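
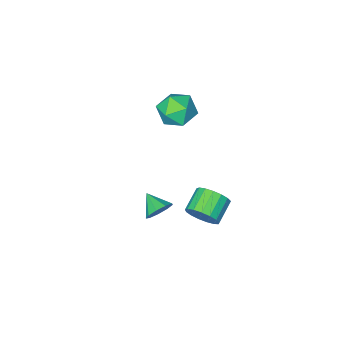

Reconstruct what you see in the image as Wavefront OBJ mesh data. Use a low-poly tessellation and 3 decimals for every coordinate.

v -0.203 1.949 3.386
v 0.346 1.016 3.011
v -1.286 0.884 4.449
v -0.737 -0.049 4.074
v -0.197 0.698 4.755
v 0.472 1.356 4.098
v -1.412 0.544 3.362
v -0.743 1.202 2.705
v -0.401 0.147 2.996
v 0.35 0.243 3.856
v -1.29 1.657 3.604
v -0.539 1.753 4.464
v 2.035 3.305 -1.454
v 2.439 3.65 -0.843
v 2.125 2.195 -0.886
v 1.895 3.66 -0.74
v 1.416 3.503 -0.971
v 1.227 3.253 -1.428
v 1.417 3.028 -1.898
v 1.895 2.932 -2.16
v 2.439 3.011 -2.092
v 2.795 3.227 -1.725
v 2.794 3.48 -1.232
v -0.228 3.77 -2.867
v 0.371 3.328 -2.245
v -0.752 2.667 -1.632
v -1.352 3.11 -2.253
v 0.257 3.722 -2.029
v -0.866 3.062 -1.415
v 0.033 4.128 -2.004
v -1.09 3.467 -1.39
v -0.252 4.451 -2.176
v -1.375 3.791 -1.563
v -0.531 4.619 -2.507
v -1.654 3.958 -1.894
v -0.741 4.592 -2.92
v -1.864 3.932 -2.307
v -0.833 4.377 -3.321
v -1.957 3.717 -2.708
v -0.787 4.023 -3.618
v -1.91 3.362 -3.005
v -0.613 3.611 -3.743
v -1.736 2.951 -3.129
v -0.351 3.235 -3.667
v -1.474 2.575 -3.053
v -0.061 2.982 -3.407
v -1.184 2.322 -2.794
v 0.191 2.91 -3.024
v -0.932 2.25 -2.411
v 0.347 3.035 -2.605
v -0.776 2.374 -1.991
f 1 12 6
f 1 6 2
f 1 2 8
f 1 8 11
f 1 11 12
f 2 6 10
f 6 12 5
f 12 11 3
f 11 8 7
f 8 2 9
f 4 10 5
f 4 5 3
f 4 3 7
f 4 7 9
f 4 9 10
f 5 10 6
f 3 5 12
f 7 3 11
f 9 7 8
f 10 9 2
f 14 13 16
f 14 16 15
f 16 13 17
f 16 17 15
f 17 13 18
f 17 18 15
f 18 13 19
f 18 19 15
f 19 13 20
f 19 20 15
f 20 13 21
f 20 21 15
f 21 13 22
f 21 22 15
f 22 13 23
f 22 23 15
f 23 13 14
f 23 14 15
f 25 24 28
f 25 28 26
f 26 28 29
f 26 29 27
f 28 24 30
f 28 30 29
f 29 30 31
f 29 31 27
f 30 24 32
f 30 32 31
f 31 32 33
f 31 33 27
f 32 24 34
f 32 34 33
f 33 34 35
f 33 35 27
f 34 24 36
f 34 36 35
f 35 36 37
f 35 37 27
f 36 24 38
f 36 38 37
f 37 38 39
f 37 39 27
f 38 24 40
f 38 40 39
f 39 40 41
f 39 41 27
f 40 24 42
f 40 42 41
f 41 42 43
f 41 43 27
f 42 24 44
f 42 44 43
f 43 44 45
f 43 45 27
f 44 24 46
f 44 46 45
f 45 46 47
f 45 47 27
f 46 24 48
f 46 48 47
f 47 48 49
f 47 49 27
f 48 24 50
f 48 50 49
f 49 50 51
f 49 51 27
f 50 24 25
f 50 25 51
f 51 25 26
f 51 26 27



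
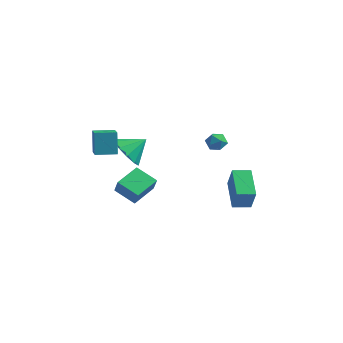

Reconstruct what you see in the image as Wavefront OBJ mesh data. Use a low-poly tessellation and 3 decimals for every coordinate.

v -2.537 -0.496 1.686
v -1.663 -1.13 1.481
v -1.763 0.316 2.474
v -1.687 -0.646 1.005
v -2.036 -0.103 0.789
v -2.576 0.289 0.916
v -3.102 0.382 1.338
v -3.411 0.139 1.892
v -3.387 -0.346 2.368
v -3.038 -0.888 2.583
v -2.498 -1.28 2.456
v -1.972 -1.373 2.035
v 0.986 4.335 -2.399
v 1.445 3.969 -1.008
v 1.812 4.975 -2.503
v 2.271 4.609 -1.112
v 2.029 2.871 -3.128
v 2.488 2.505 -1.737
v 2.855 3.511 -3.232
v 3.314 3.145 -1.841
v -2.38 -3.813 3.393
v -2.699 -3.303 4.624
v -3.251 -2.602 2.665
v -3.57 -2.092 3.896
v -1.43 -3.148 3.364
v -1.749 -2.638 4.595
v -2.301 -1.937 2.636
v -2.62 -1.427 3.867
v 1.059 2.415 2.604
v 1.676 2.383 2.777
v 1.244 1.757 1.823
v 1.861 1.725 1.996
v 1.409 1.466 2.37
v 1.295 1.872 2.853
v 1.625 2.268 1.747
v 1.511 2.674 2.23
v 2.026 2.292 2.247
v 1.892 1.796 2.632
v 1.028 2.344 1.968
v 0.894 1.848 2.353
v -2.396 -1.935 -0.393
v -2.032 -2.21 0.497
v -2.133 -0.42 -0.032
v -1.769 -0.695 0.858
v -1.131 -2.025 -0.938
v -0.767 -2.3 -0.048
v -0.868 -0.51 -0.577
v -0.504 -0.785 0.313
f 2 1 4
f 2 4 3
f 4 1 5
f 4 5 3
f 5 1 6
f 5 6 3
f 6 1 7
f 6 7 3
f 7 1 8
f 7 8 3
f 8 1 9
f 8 9 3
f 9 1 10
f 9 10 3
f 10 1 11
f 10 11 3
f 11 1 12
f 11 12 3
f 12 1 2
f 12 2 3
f 14 16 13
f 17 14 13
f 13 16 15
f 15 17 13
f 14 20 16
f 18 14 17
f 18 20 14
f 16 20 15
f 19 17 15
f 15 20 19
f 19 18 17
f 20 18 19
f 22 24 21
f 25 22 21
f 21 24 23
f 23 25 21
f 22 28 24
f 26 22 25
f 26 28 22
f 24 28 23
f 27 25 23
f 23 28 27
f 27 26 25
f 28 26 27
f 29 40 34
f 29 34 30
f 29 30 36
f 29 36 39
f 29 39 40
f 30 34 38
f 34 40 33
f 40 39 31
f 39 36 35
f 36 30 37
f 32 38 33
f 32 33 31
f 32 31 35
f 32 35 37
f 32 37 38
f 33 38 34
f 31 33 40
f 35 31 39
f 37 35 36
f 38 37 30
f 42 44 41
f 45 42 41
f 41 44 43
f 43 45 41
f 42 48 44
f 46 42 45
f 46 48 42
f 44 48 43
f 47 45 43
f 43 48 47
f 47 46 45
f 48 46 47



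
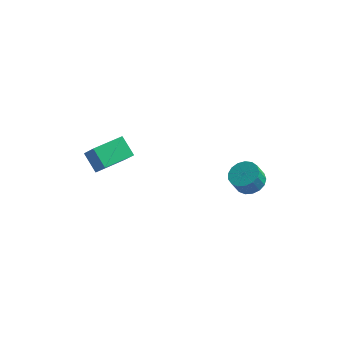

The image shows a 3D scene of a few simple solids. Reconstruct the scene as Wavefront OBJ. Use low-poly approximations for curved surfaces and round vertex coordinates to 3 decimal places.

v -3.495 -3.793 2.379
v -2.853 -4.252 3.374
v -4.283 -3.146 3.186
v -3.641 -3.606 4.181
v -2.359 -2.334 2.319
v -1.717 -2.794 3.314
v -3.147 -1.688 3.126
v -2.505 -2.147 4.121
v 3.687 0.989 -1.386
v 4.328 1.48 -0.988
v 3.993 1.162 -0.056
v 3.353 0.671 -0.454
v 3.994 1.75 -1.016
v 3.659 1.432 -0.084
v 3.589 1.846 -1.129
v 3.254 1.528 -0.197
v 3.207 1.745 -1.3
v 2.872 1.427 -0.368
v 2.935 1.471 -1.492
v 2.6 1.153 -0.56
v 2.835 1.087 -1.659
v 2.501 0.769 -0.727
v 2.931 0.68 -1.763
v 2.596 0.362 -0.831
v 3.2 0.344 -1.781
v 2.865 0.026 -0.85
v 3.58 0.156 -1.709
v 3.246 -0.162 -0.777
v 3.985 0.158 -1.562
v 3.651 -0.16 -0.631
v 4.322 0.351 -1.376
v 3.987 0.033 -0.444
v 4.514 0.69 -1.191
v 4.179 0.372 -0.259
v 4.516 1.098 -1.051
v 4.181 0.779 -0.119
f 2 4 1
f 5 2 1
f 1 4 3
f 3 5 1
f 2 8 4
f 6 2 5
f 6 8 2
f 4 8 3
f 7 5 3
f 3 8 7
f 7 6 5
f 8 6 7
f 10 9 13
f 10 13 11
f 11 13 14
f 11 14 12
f 13 9 15
f 13 15 14
f 14 15 16
f 14 16 12
f 15 9 17
f 15 17 16
f 16 17 18
f 16 18 12
f 17 9 19
f 17 19 18
f 18 19 20
f 18 20 12
f 19 9 21
f 19 21 20
f 20 21 22
f 20 22 12
f 21 9 23
f 21 23 22
f 22 23 24
f 22 24 12
f 23 9 25
f 23 25 24
f 24 25 26
f 24 26 12
f 25 9 27
f 25 27 26
f 26 27 28
f 26 28 12
f 27 9 29
f 27 29 28
f 28 29 30
f 28 30 12
f 29 9 31
f 29 31 30
f 30 31 32
f 30 32 12
f 31 9 33
f 31 33 32
f 32 33 34
f 32 34 12
f 33 9 35
f 33 35 34
f 34 35 36
f 34 36 12
f 35 9 10
f 35 10 36
f 36 10 11
f 36 11 12



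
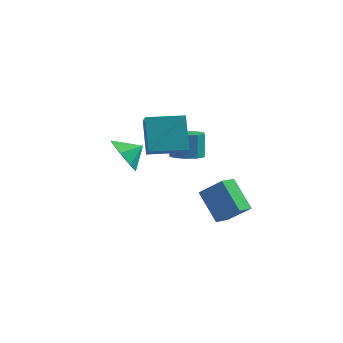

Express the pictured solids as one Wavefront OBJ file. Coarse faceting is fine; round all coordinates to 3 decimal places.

v -3.666 -3.292 -0.759
v -3.364 -2.849 -1.65
v -2.994 -2.708 -0.241
v -3.968 -2.461 -1.306
v -4.395 -2.56 -0.641
v -4.394 -3.088 -0.045
v -3.967 -3.736 0.132
v -3.363 -4.124 -0.212
v -2.937 -4.025 -0.877
v -2.937 -3.497 -1.473
v 0.024 -1.526 -4.838
v -1.114 -0.966 -3.477
v 0.219 -0.707 -5.012
v -0.918 -0.147 -3.651
v 1.198 -1.593 -3.829
v 0.061 -1.033 -2.468
v 1.394 -0.774 -4.003
v 0.256 -0.214 -2.642
v -1.862 -4.534 0.192
v -1.388 -5.218 0.73
v -2.458 -3.699 1.78
v -1.984 -4.382 2.317
v -0.436 -3.538 0.203
v 0.038 -4.221 0.74
v -1.032 -2.702 1.79
v -0.558 -3.386 2.328
v -1.8 -0.74 -1.429
v -1.288 -0.132 -1.515
v -1.428 0.169 -0.216
v -1.94 -0.44 -0.131
v -1.799 0.039 -1.609
v -1.939 0.34 -0.311
v -2.311 -0.154 -1.62
v -2.45 0.146 -0.321
v -2.583 -0.622 -1.541
v -2.723 -0.322 -0.242
v -2.49 -1.145 -1.41
v -2.63 -0.845 -0.111
v -2.073 -1.479 -1.288
v -2.213 -1.178 0.01
v -1.529 -1.466 -1.232
v -1.669 -1.166 0.066
v -1.112 -1.114 -1.269
v -1.251 -0.814 0.03
v -1.016 -0.587 -1.38
v -1.156 -0.287 -0.082
f 2 1 4
f 2 4 3
f 4 1 5
f 4 5 3
f 5 1 6
f 5 6 3
f 6 1 7
f 6 7 3
f 7 1 8
f 7 8 3
f 8 1 9
f 8 9 3
f 9 1 10
f 9 10 3
f 10 1 2
f 10 2 3
f 12 14 11
f 15 12 11
f 11 14 13
f 13 15 11
f 12 18 14
f 16 12 15
f 16 18 12
f 14 18 13
f 17 15 13
f 13 18 17
f 17 16 15
f 18 16 17
f 20 22 19
f 23 20 19
f 19 22 21
f 21 23 19
f 20 26 22
f 24 20 23
f 24 26 20
f 22 26 21
f 25 23 21
f 21 26 25
f 25 24 23
f 26 24 25
f 28 27 31
f 28 31 29
f 29 31 32
f 29 32 30
f 31 27 33
f 31 33 32
f 32 33 34
f 32 34 30
f 33 27 35
f 33 35 34
f 34 35 36
f 34 36 30
f 35 27 37
f 35 37 36
f 36 37 38
f 36 38 30
f 37 27 39
f 37 39 38
f 38 39 40
f 38 40 30
f 39 27 41
f 39 41 40
f 40 41 42
f 40 42 30
f 41 27 43
f 41 43 42
f 42 43 44
f 42 44 30
f 43 27 45
f 43 45 44
f 44 45 46
f 44 46 30
f 45 27 28
f 45 28 46
f 46 28 29
f 46 29 30



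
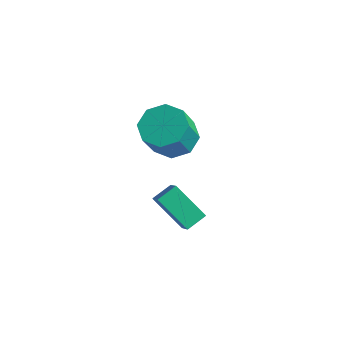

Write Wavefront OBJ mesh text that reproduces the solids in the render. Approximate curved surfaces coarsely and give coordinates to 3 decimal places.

v 2.07 -3.093 1.953
v 2.927 -2.561 2.11
v 3.226 -3.475 3.583
v 2.37 -4.007 3.427
v 2.303 -2.228 2.442
v 2.602 -3.143 3.916
v 1.544 -2.402 2.489
v 1.843 -3.317 3.962
v 1.093 -2.981 2.221
v 1.392 -3.896 3.695
v 1.214 -3.625 1.797
v 1.513 -4.539 3.27
v 1.838 -3.957 1.464
v 2.137 -4.872 2.938
v 2.597 -3.783 1.418
v 2.896 -4.698 2.891
v 3.048 -3.204 1.685
v 3.347 -4.119 3.159
v 1.916 -4.148 -1.321
v 2.07 -3.287 -0.949
v 3.261 -3.883 -2.488
v 3.415 -3.023 -2.116
v 2.645 -4.597 -0.584
v 2.799 -3.737 -0.212
v 3.99 -4.333 -1.751
v 4.144 -3.472 -1.379
f 2 1 5
f 2 5 3
f 3 5 6
f 3 6 4
f 5 1 7
f 5 7 6
f 6 7 8
f 6 8 4
f 7 1 9
f 7 9 8
f 8 9 10
f 8 10 4
f 9 1 11
f 9 11 10
f 10 11 12
f 10 12 4
f 11 1 13
f 11 13 12
f 12 13 14
f 12 14 4
f 13 1 15
f 13 15 14
f 14 15 16
f 14 16 4
f 15 1 17
f 15 17 16
f 16 17 18
f 16 18 4
f 17 1 2
f 17 2 18
f 18 2 3
f 18 3 4
f 20 22 19
f 23 20 19
f 19 22 21
f 21 23 19
f 20 26 22
f 24 20 23
f 24 26 20
f 22 26 21
f 25 23 21
f 21 26 25
f 25 24 23
f 26 24 25



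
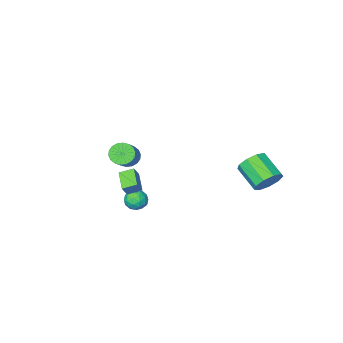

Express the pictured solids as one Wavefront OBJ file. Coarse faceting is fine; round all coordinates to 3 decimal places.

v 3.225 1.917 1.819
v 3.94 2.133 1.642
v 3.58 0.727 1.798
v 4.295 0.943 1.621
v 4.01 1.094 2.318
v 3.791 1.829 2.33
v 3.729 1.031 1.11
v 3.51 1.766 1.122
v 4.252 1.586 1.203
v 4.425 1.625 1.95
v 3.095 1.235 1.49
v 3.268 1.274 2.237
v 3.551 2.129 1.732
v 3.969 0.731 1.708
v 3.801 0.819 2.117
v 4.221 0.946 2.013
v 3.463 1.951 2.137
v 3.884 2.078 2.033
v 3.925 1.467 2.43
v 3.636 0.782 1.407
v 4.057 0.909 1.303
v 3.299 1.914 1.427
v 3.719 2.041 1.323
v 3.595 1.393 1.01
v 4.155 1.935 1.37
v 4.363 1.235 1.358
v 4.031 1.287 1.057
v 3.902 1.719 1.065
v 4.257 1.958 1.809
v 4.465 1.258 1.797
v 4.298 1.347 2.207
v 4.169 1.779 2.214
v 4.44 1.636 1.551
v 3.055 1.602 1.643
v 3.263 0.902 1.631
v 3.351 1.081 1.226
v 3.222 1.513 1.233
v 3.157 1.625 2.082
v 3.365 0.925 2.07
v 3.618 1.141 2.375
v 3.489 1.573 2.383
v 3.08 1.224 1.889
v -3.532 4.32 2.467
v -3.193 3.87 1.629
v -3.03 2.23 2.574
v -3.368 2.68 3.413
v -2.663 4.13 1.988
v -2.5 2.49 2.933
v -2.54 4.479 2.571
v -2.376 2.838 3.516
v -2.88 4.753 3.106
v -2.717 3.113 4.051
v -3.525 4.825 3.342
v -3.362 3.185 4.287
v -4.173 4.66 3.169
v -4.01 3.02 4.114
v -4.521 4.337 2.668
v -4.358 2.697 3.613
v -4.406 4.005 2.072
v -4.243 2.365 3.017
v -3.882 3.821 1.662
v -3.719 2.181 2.607
v 1.094 -4.517 1.187
v 1.79 -4.676 0.763
v 2.822 -3.483 2.009
v 2.126 -3.323 2.433
v 1.654 -4.379 0.591
v 2.686 -3.185 1.836
v 1.408 -4.109 0.536
v 2.44 -2.915 1.782
v 1.1 -3.92 0.611
v 2.132 -2.726 1.856
v 0.79 -3.849 0.799
v 1.822 -2.656 2.045
v 0.541 -3.91 1.065
v 1.573 -2.717 2.31
v 0.401 -4.092 1.355
v 1.433 -2.898 2.6
v 0.398 -4.357 1.611
v 1.43 -3.164 2.857
v 0.534 -4.655 1.784
v 1.566 -3.461 3.029
v 0.78 -4.925 1.838
v 1.812 -3.731 3.084
v 1.088 -5.114 1.764
v 2.12 -3.92 3.009
v 1.398 -5.184 1.575
v 2.43 -3.991 2.821
v 1.647 -5.123 1.31
v 2.679 -3.93 2.555
v 1.787 -4.942 1.02
v 2.819 -3.748 2.265
v 4.403 1.53 2.499
v 3.954 0.321 3.017
v 3.634 1.965 2.847
v 3.185 0.756 3.366
v 4.815 1.684 3.214
v 4.366 0.475 3.733
v 4.046 2.119 3.563
v 3.597 0.91 4.081
f 1 38 17
f 38 12 41
f 17 41 6
f 38 41 17
f 1 17 13
f 17 6 18
f 13 18 2
f 17 18 13
f 1 13 22
f 13 2 23
f 22 23 8
f 13 23 22
f 1 22 34
f 22 8 37
f 34 37 11
f 22 37 34
f 1 34 38
f 34 11 42
f 38 42 12
f 34 42 38
f 2 18 29
f 18 6 32
f 29 32 10
f 18 32 29
f 6 41 19
f 41 12 40
f 19 40 5
f 41 40 19
f 12 42 39
f 42 11 35
f 39 35 3
f 42 35 39
f 11 37 36
f 37 8 24
f 36 24 7
f 37 24 36
f 8 23 28
f 23 2 25
f 28 25 9
f 23 25 28
f 4 30 16
f 30 10 31
f 16 31 5
f 30 31 16
f 4 16 14
f 16 5 15
f 14 15 3
f 16 15 14
f 4 14 21
f 14 3 20
f 21 20 7
f 14 20 21
f 4 21 26
f 21 7 27
f 26 27 9
f 21 27 26
f 4 26 30
f 26 9 33
f 30 33 10
f 26 33 30
f 5 31 19
f 31 10 32
f 19 32 6
f 31 32 19
f 3 15 39
f 15 5 40
f 39 40 12
f 15 40 39
f 7 20 36
f 20 3 35
f 36 35 11
f 20 35 36
f 9 27 28
f 27 7 24
f 28 24 8
f 27 24 28
f 10 33 29
f 33 9 25
f 29 25 2
f 33 25 29
f 44 43 47
f 44 47 45
f 45 47 48
f 45 48 46
f 47 43 49
f 47 49 48
f 48 49 50
f 48 50 46
f 49 43 51
f 49 51 50
f 50 51 52
f 50 52 46
f 51 43 53
f 51 53 52
f 52 53 54
f 52 54 46
f 53 43 55
f 53 55 54
f 54 55 56
f 54 56 46
f 55 43 57
f 55 57 56
f 56 57 58
f 56 58 46
f 57 43 59
f 57 59 58
f 58 59 60
f 58 60 46
f 59 43 61
f 59 61 60
f 60 61 62
f 60 62 46
f 61 43 44
f 61 44 62
f 62 44 45
f 62 45 46
f 64 63 67
f 64 67 65
f 65 67 68
f 65 68 66
f 67 63 69
f 67 69 68
f 68 69 70
f 68 70 66
f 69 63 71
f 69 71 70
f 70 71 72
f 70 72 66
f 71 63 73
f 71 73 72
f 72 73 74
f 72 74 66
f 73 63 75
f 73 75 74
f 74 75 76
f 74 76 66
f 75 63 77
f 75 77 76
f 76 77 78
f 76 78 66
f 77 63 79
f 77 79 78
f 78 79 80
f 78 80 66
f 79 63 81
f 79 81 80
f 80 81 82
f 80 82 66
f 81 63 83
f 81 83 82
f 82 83 84
f 82 84 66
f 83 63 85
f 83 85 84
f 84 85 86
f 84 86 66
f 85 63 87
f 85 87 86
f 86 87 88
f 86 88 66
f 87 63 89
f 87 89 88
f 88 89 90
f 88 90 66
f 89 63 91
f 89 91 90
f 90 91 92
f 90 92 66
f 91 63 64
f 91 64 92
f 92 64 65
f 92 65 66
f 94 96 93
f 97 94 93
f 93 96 95
f 95 97 93
f 94 100 96
f 98 94 97
f 98 100 94
f 96 100 95
f 99 97 95
f 95 100 99
f 99 98 97
f 100 98 99



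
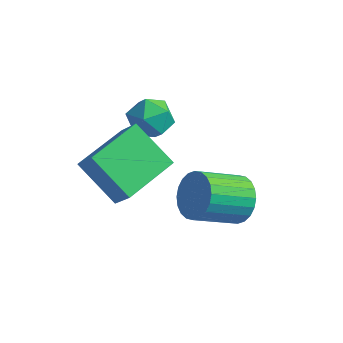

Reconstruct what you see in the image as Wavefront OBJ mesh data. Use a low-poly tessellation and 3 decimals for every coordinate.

v -0.914 3.992 1.731
v -0.146 4.281 1.919
v -0.374 2.799 1.361
v 0.394 3.088 1.549
v -0.163 2.942 2.162
v -0.496 3.68 2.391
v -0.024 3.4 0.889
v -0.357 4.138 1.118
v 0.404 3.915 1.398
v 0.318 3.632 2.186
v -0.838 3.448 1.094
v -0.924 3.165 1.882
v 0.76 -0.465 1.654
v -0.617 -0.227 2.692
v 1.216 1.359 1.84
v -0.161 1.598 2.877
v 1.401 -0.718 2.563
v 0.024 -0.479 3.6
v 1.857 1.107 2.748
v 0.48 1.345 3.786
v 3.373 2.382 0.371
v 3.617 2.733 1.094
v 2.691 1.609 1.952
v 2.447 1.258 1.229
v 3.346 2.905 1.028
v 2.42 1.781 1.885
v 3.079 2.998 0.861
v 2.153 1.874 1.719
v 2.857 2.997 0.62
v 1.931 1.873 1.478
v 2.714 2.902 0.341
v 1.788 1.778 1.199
v 2.671 2.728 0.066
v 1.745 1.604 0.924
v 2.735 2.501 -0.162
v 1.809 1.377 0.696
v 2.896 2.256 -0.309
v 1.97 1.133 0.549
v 3.129 2.031 -0.352
v 2.203 0.907 0.506
v 3.4 1.859 -0.285
v 2.474 0.735 0.572
v 3.667 1.766 -0.119
v 2.741 0.642 0.739
v 3.889 1.767 0.122
v 2.963 0.643 0.98
v 4.032 1.862 0.401
v 3.106 0.738 1.259
v 4.075 2.036 0.676
v 3.149 0.912 1.534
v 4.011 2.263 0.904
v 3.085 1.139 1.762
v 3.85 2.507 1.051
v 2.924 1.384 1.909
f 1 12 6
f 1 6 2
f 1 2 8
f 1 8 11
f 1 11 12
f 2 6 10
f 6 12 5
f 12 11 3
f 11 8 7
f 8 2 9
f 4 10 5
f 4 5 3
f 4 3 7
f 4 7 9
f 4 9 10
f 5 10 6
f 3 5 12
f 7 3 11
f 9 7 8
f 10 9 2
f 14 16 13
f 17 14 13
f 13 16 15
f 15 17 13
f 14 20 16
f 18 14 17
f 18 20 14
f 16 20 15
f 19 17 15
f 15 20 19
f 19 18 17
f 20 18 19
f 22 21 25
f 22 25 23
f 23 25 26
f 23 26 24
f 25 21 27
f 25 27 26
f 26 27 28
f 26 28 24
f 27 21 29
f 27 29 28
f 28 29 30
f 28 30 24
f 29 21 31
f 29 31 30
f 30 31 32
f 30 32 24
f 31 21 33
f 31 33 32
f 32 33 34
f 32 34 24
f 33 21 35
f 33 35 34
f 34 35 36
f 34 36 24
f 35 21 37
f 35 37 36
f 36 37 38
f 36 38 24
f 37 21 39
f 37 39 38
f 38 39 40
f 38 40 24
f 39 21 41
f 39 41 40
f 40 41 42
f 40 42 24
f 41 21 43
f 41 43 42
f 42 43 44
f 42 44 24
f 43 21 45
f 43 45 44
f 44 45 46
f 44 46 24
f 45 21 47
f 45 47 46
f 46 47 48
f 46 48 24
f 47 21 49
f 47 49 48
f 48 49 50
f 48 50 24
f 49 21 51
f 49 51 50
f 50 51 52
f 50 52 24
f 51 21 53
f 51 53 52
f 52 53 54
f 52 54 24
f 53 21 22
f 53 22 54
f 54 22 23
f 54 23 24



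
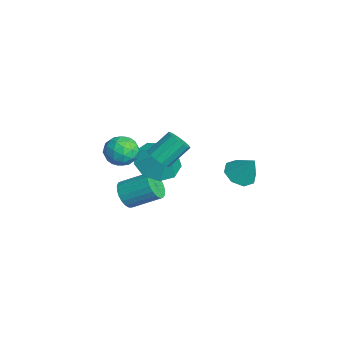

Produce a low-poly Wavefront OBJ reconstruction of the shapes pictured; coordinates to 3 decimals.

v -1.176 -1.347 -1.04
v -0.269 -1.484 -1.611
v -0.344 -1.013 0.2
v -0.49 -0.781 -1.653
v -1.032 -0.342 -1.408
v -1.641 -0.374 -0.991
v -2.032 -0.861 -0.597
v -2.023 -1.576 -0.41
v -1.617 -2.184 -0.518
v -1.005 -2.4 -0.871
v -0.473 -2.124 -1.302
v -2.747 -2.393 -4.158
v -2.057 -2.563 -4.326
v -1.563 -1.316 -3.549
v -2.253 -1.147 -3.382
v -2.137 -2.386 -4.559
v -1.642 -1.139 -3.782
v -2.322 -2.21 -4.723
v -1.828 -0.963 -3.946
v -2.581 -2.066 -4.789
v -2.086 -0.819 -4.013
v -2.869 -1.979 -4.747
v -2.374 -0.732 -3.97
v -3.135 -1.963 -4.602
v -2.641 -0.716 -3.826
v -3.335 -2.022 -4.381
v -2.84 -0.775 -3.604
v -3.433 -2.145 -4.122
v -2.938 -0.898 -3.345
v -3.412 -2.31 -3.868
v -2.917 -1.064 -3.091
v -3.277 -2.491 -3.665
v -2.782 -1.244 -2.888
v -3.05 -2.654 -3.547
v -2.555 -1.407 -2.77
v -2.77 -2.773 -3.535
v -2.276 -1.526 -2.758
v -2.487 -2.825 -3.631
v -1.992 -1.579 -2.854
v -2.249 -2.804 -3.817
v -1.754 -1.557 -3.041
v -2.097 -2.711 -4.063
v -1.602 -1.464 -3.287
v 0.598 -1.744 0.449
v 1.057 -1.952 0.774
v 0.861 -1.004 1.657
v 0.402 -0.796 1.331
v 1.187 -1.726 0.559
v 0.992 -0.778 1.442
v 1.13 -1.505 0.31
v 0.935 -0.557 1.193
v 0.904 -1.36 0.104
v 0.709 -0.412 0.987
v 0.581 -1.337 0.008
v 0.386 -0.389 0.891
v 0.263 -1.443 0.052
v 0.068 -0.495 0.935
v 0.051 -1.645 0.221
v -0.144 -0.697 1.104
v 0.013 -1.878 0.463
v -0.182 -0.93 1.346
v 0.16 -2.069 0.7
v -0.035 -1.121 1.583
v 0.447 -2.156 0.858
v 0.251 -1.208 1.74
v 0.781 -2.113 0.885
v 0.585 -1.165 1.768
v -0.662 2.124 -2.043
v -0.098 1.587 -2.091
v -0.118 2.596 -0.937
v 0.043 2.093 -2.376
v -0.229 2.617 -2.466
v -0.755 2.852 -2.308
v -1.226 2.661 -1.995
v -1.367 2.156 -1.71
v -1.095 1.632 -1.62
v -0.569 1.396 -1.778
v 1.285 -2.999 0.926
v 1.777 -3.427 1.369
v 0.323 -3.293 1.711
v 0.815 -3.721 2.154
v 0.883 -2.936 2.135
v 1.478 -2.754 1.651
v 0.622 -3.966 1.429
v 1.217 -3.784 0.945
v 1.368 -4.025 1.681
v 1.529 -3.388 2.117
v 0.571 -3.332 0.963
v 0.732 -2.695 1.399
v 1.616 -3.187 1.079
v 0.484 -3.533 2.001
v 0.524 -3.071 1.99
v 0.813 -3.323 2.251
v 1.44 -2.792 1.244
v 1.729 -3.043 1.505
v 1.203 -2.754 1.955
v 0.371 -3.677 1.575
v 0.66 -3.928 1.836
v 1.287 -3.397 0.829
v 1.576 -3.649 1.09
v 0.897 -3.966 1.125
v 1.664 -3.79 1.522
v 1.098 -3.963 1.983
v 0.985 -4.107 1.558
v 1.335 -4 1.273
v 1.759 -3.416 1.779
v 1.193 -3.589 2.24
v 1.233 -3.127 2.229
v 1.583 -3.02 1.944
v 1.518 -3.767 1.962
v 0.907 -3.131 0.84
v 0.341 -3.304 1.301
v 0.517 -3.7 1.136
v 0.867 -3.593 0.851
v 1.002 -2.757 1.097
v 0.436 -2.93 1.558
v 0.765 -2.72 1.807
v 1.115 -2.613 1.522
v 0.582 -2.953 1.118
f 2 1 4
f 2 4 3
f 4 1 5
f 4 5 3
f 5 1 6
f 5 6 3
f 6 1 7
f 6 7 3
f 7 1 8
f 7 8 3
f 8 1 9
f 8 9 3
f 9 1 10
f 9 10 3
f 10 1 11
f 10 11 3
f 11 1 2
f 11 2 3
f 13 12 16
f 13 16 14
f 14 16 17
f 14 17 15
f 16 12 18
f 16 18 17
f 17 18 19
f 17 19 15
f 18 12 20
f 18 20 19
f 19 20 21
f 19 21 15
f 20 12 22
f 20 22 21
f 21 22 23
f 21 23 15
f 22 12 24
f 22 24 23
f 23 24 25
f 23 25 15
f 24 12 26
f 24 26 25
f 25 26 27
f 25 27 15
f 26 12 28
f 26 28 27
f 27 28 29
f 27 29 15
f 28 12 30
f 28 30 29
f 29 30 31
f 29 31 15
f 30 12 32
f 30 32 31
f 31 32 33
f 31 33 15
f 32 12 34
f 32 34 33
f 33 34 35
f 33 35 15
f 34 12 36
f 34 36 35
f 35 36 37
f 35 37 15
f 36 12 38
f 36 38 37
f 37 38 39
f 37 39 15
f 38 12 40
f 38 40 39
f 39 40 41
f 39 41 15
f 40 12 42
f 40 42 41
f 41 42 43
f 41 43 15
f 42 12 13
f 42 13 43
f 43 13 14
f 43 14 15
f 45 44 48
f 45 48 46
f 46 48 49
f 46 49 47
f 48 44 50
f 48 50 49
f 49 50 51
f 49 51 47
f 50 44 52
f 50 52 51
f 51 52 53
f 51 53 47
f 52 44 54
f 52 54 53
f 53 54 55
f 53 55 47
f 54 44 56
f 54 56 55
f 55 56 57
f 55 57 47
f 56 44 58
f 56 58 57
f 57 58 59
f 57 59 47
f 58 44 60
f 58 60 59
f 59 60 61
f 59 61 47
f 60 44 62
f 60 62 61
f 61 62 63
f 61 63 47
f 62 44 64
f 62 64 63
f 63 64 65
f 63 65 47
f 64 44 66
f 64 66 65
f 65 66 67
f 65 67 47
f 66 44 45
f 66 45 67
f 67 45 46
f 67 46 47
f 69 68 71
f 69 71 70
f 71 68 72
f 71 72 70
f 72 68 73
f 72 73 70
f 73 68 74
f 73 74 70
f 74 68 75
f 74 75 70
f 75 68 76
f 75 76 70
f 76 68 77
f 76 77 70
f 77 68 69
f 77 69 70
f 78 115 94
f 115 89 118
f 94 118 83
f 115 118 94
f 78 94 90
f 94 83 95
f 90 95 79
f 94 95 90
f 78 90 99
f 90 79 100
f 99 100 85
f 90 100 99
f 78 99 111
f 99 85 114
f 111 114 88
f 99 114 111
f 78 111 115
f 111 88 119
f 115 119 89
f 111 119 115
f 79 95 106
f 95 83 109
f 106 109 87
f 95 109 106
f 83 118 96
f 118 89 117
f 96 117 82
f 118 117 96
f 89 119 116
f 119 88 112
f 116 112 80
f 119 112 116
f 88 114 113
f 114 85 101
f 113 101 84
f 114 101 113
f 85 100 105
f 100 79 102
f 105 102 86
f 100 102 105
f 81 107 93
f 107 87 108
f 93 108 82
f 107 108 93
f 81 93 91
f 93 82 92
f 91 92 80
f 93 92 91
f 81 91 98
f 91 80 97
f 98 97 84
f 91 97 98
f 81 98 103
f 98 84 104
f 103 104 86
f 98 104 103
f 81 103 107
f 103 86 110
f 107 110 87
f 103 110 107
f 82 108 96
f 108 87 109
f 96 109 83
f 108 109 96
f 80 92 116
f 92 82 117
f 116 117 89
f 92 117 116
f 84 97 113
f 97 80 112
f 113 112 88
f 97 112 113
f 86 104 105
f 104 84 101
f 105 101 85
f 104 101 105
f 87 110 106
f 110 86 102
f 106 102 79
f 110 102 106



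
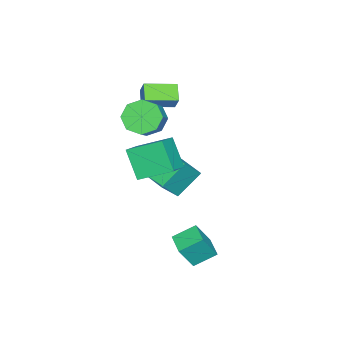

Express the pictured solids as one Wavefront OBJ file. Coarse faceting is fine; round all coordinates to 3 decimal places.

v -0.438 -1.415 3.295
v 0.149 -1.15 2.479
v 1.125 -0.94 3.248
v 0.538 -1.205 4.065
v -0.233 -0.527 2.794
v 0.742 -0.317 3.563
v -0.736 -0.425 3.402
v 0.239 -0.214 4.172
v -1.064 -0.902 3.948
v -0.088 -0.692 4.718
v -1.025 -1.68 4.112
v -0.049 -1.47 4.881
v -0.642 -2.303 3.797
v 0.333 -2.093 4.566
v -0.139 -2.406 3.188
v 0.836 -2.195 3.958
v 0.188 -1.928 2.642
v 1.164 -1.718 3.412
v -3.162 -0.85 -1.332
v -2.176 -1.26 -0.114
v -2.42 0.574 -1.454
v -1.434 0.164 -0.236
v -1.986 -1.564 -2.524
v -1 -1.974 -1.306
v -1.244 -0.14 -2.646
v -0.258 -0.55 -1.428
v 2.767 2.259 -3.101
v 3.367 1.785 -1.764
v 2.045 3.169 -2.454
v 2.645 2.695 -1.117
v 3.675 3.065 -3.223
v 4.275 2.591 -1.886
v 2.953 3.975 -2.576
v 3.553 3.501 -1.239
v -1.89 -2.476 2.927
v -2.669 -2.936 3.534
v -2.861 -1.095 2.726
v -3.641 -1.556 3.333
v -1.459 -2.044 3.807
v -2.239 -2.505 4.414
v -2.431 -0.664 3.606
v -3.21 -1.124 4.213
v -0.579 -2.077 0.949
v 0.705 -2.008 1.527
v -1.068 -0.348 1.828
v 0.216 -0.279 2.406
v 0.044 -1.141 -0.546
v 1.328 -1.072 0.032
v -0.445 0.588 0.333
v 0.839 0.657 0.911
f 2 1 5
f 2 5 3
f 3 5 6
f 3 6 4
f 5 1 7
f 5 7 6
f 6 7 8
f 6 8 4
f 7 1 9
f 7 9 8
f 8 9 10
f 8 10 4
f 9 1 11
f 9 11 10
f 10 11 12
f 10 12 4
f 11 1 13
f 11 13 12
f 12 13 14
f 12 14 4
f 13 1 15
f 13 15 14
f 14 15 16
f 14 16 4
f 15 1 17
f 15 17 16
f 16 17 18
f 16 18 4
f 17 1 2
f 17 2 18
f 18 2 3
f 18 3 4
f 20 22 19
f 23 20 19
f 19 22 21
f 21 23 19
f 20 26 22
f 24 20 23
f 24 26 20
f 22 26 21
f 25 23 21
f 21 26 25
f 25 24 23
f 26 24 25
f 28 30 27
f 31 28 27
f 27 30 29
f 29 31 27
f 28 34 30
f 32 28 31
f 32 34 28
f 30 34 29
f 33 31 29
f 29 34 33
f 33 32 31
f 34 32 33
f 36 38 35
f 39 36 35
f 35 38 37
f 37 39 35
f 36 42 38
f 40 36 39
f 40 42 36
f 38 42 37
f 41 39 37
f 37 42 41
f 41 40 39
f 42 40 41
f 44 46 43
f 47 44 43
f 43 46 45
f 45 47 43
f 44 50 46
f 48 44 47
f 48 50 44
f 46 50 45
f 49 47 45
f 45 50 49
f 49 48 47
f 50 48 49



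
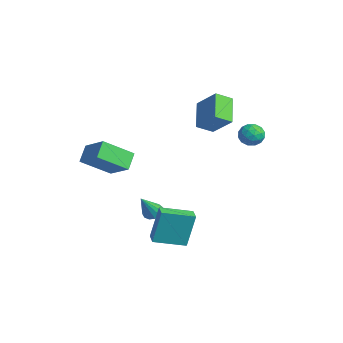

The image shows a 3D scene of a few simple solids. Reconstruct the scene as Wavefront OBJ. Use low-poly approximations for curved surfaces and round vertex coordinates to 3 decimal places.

v -1.967 -4.797 -1.189
v -2.649 -4.191 -0.441
v -1.752 -3.113 -2.356
v -2.434 -2.507 -1.607
v -0.526 -4.333 -0.253
v -1.208 -3.727 0.496
v -0.311 -2.649 -1.419
v -0.993 -2.043 -0.671
v 1.744 -2.115 -3.682
v 2.277 -2.203 -3.92
v 2.236 -2.985 -2.258
v 2.296 -1.917 -3.751
v 2.139 -1.694 -3.561
v 1.857 -1.604 -3.409
v 1.539 -1.677 -3.344
v 1.287 -1.889 -3.386
v 1.179 -2.173 -3.523
v 1.251 -2.438 -3.71
v 1.48 -2.601 -3.888
v 1.793 -2.609 -4.001
v 2.09 -2.461 -4.013
v 2.8 3.009 1.972
v 3.338 3.334 1.549
v 3.562 2.086 2.231
v 4.1 2.411 1.808
v 3.887 2.729 2.462
v 3.416 3.3 2.301
v 3.484 2.12 1.479
v 3.013 2.691 1.318
v 3.76 2.785 1.245
v 4.01 3.161 1.852
v 2.89 2.259 1.928
v 3.14 2.635 2.535
v 3.002 3.253 1.738
v 3.898 2.167 2.042
v 3.773 2.355 2.426
v 4.089 2.546 2.178
v 3.048 3.233 2.18
v 3.364 3.424 1.931
v 3.687 3.068 2.468
v 3.536 1.996 1.849
v 3.852 2.187 1.6
v 2.811 2.874 1.602
v 3.127 3.065 1.354
v 3.213 2.352 1.312
v 3.566 3.121 1.31
v 4.014 2.578 1.463
v 3.652 2.407 1.269
v 3.375 2.742 1.175
v 3.713 3.342 1.667
v 4.161 2.8 1.82
v 4.036 2.987 2.204
v 3.759 3.322 2.109
v 3.961 3.019 1.488
v 2.739 2.62 1.96
v 3.187 2.078 2.113
v 3.141 2.098 1.671
v 2.864 2.433 1.576
v 2.886 2.842 2.317
v 3.334 2.299 2.47
v 3.525 2.678 2.605
v 3.248 3.013 2.511
v 2.939 2.401 2.292
v 3.241 -2.892 -4.55
v 3.223 -2.368 -2.527
v 3.693 -1.175 -4.991
v 3.675 -0.651 -2.968
v 4.045 -3.089 -4.492
v 4.027 -2.565 -2.469
v 4.497 -1.372 -4.933
v 4.479 -0.848 -2.91
v -2.974 3.463 0.787
v -3.023 2.469 1.344
v -1.81 4.064 1.962
v -1.858 3.071 2.519
v -1.582 2.809 -0.259
v -1.63 1.816 0.298
v -0.417 3.411 0.916
v -0.466 2.417 1.473
f 2 4 1
f 5 2 1
f 1 4 3
f 3 5 1
f 2 8 4
f 6 2 5
f 6 8 2
f 4 8 3
f 7 5 3
f 3 8 7
f 7 6 5
f 8 6 7
f 10 9 12
f 10 12 11
f 12 9 13
f 12 13 11
f 13 9 14
f 13 14 11
f 14 9 15
f 14 15 11
f 15 9 16
f 15 16 11
f 16 9 17
f 16 17 11
f 17 9 18
f 17 18 11
f 18 9 19
f 18 19 11
f 19 9 20
f 19 20 11
f 20 9 21
f 20 21 11
f 21 9 10
f 21 10 11
f 22 59 38
f 59 33 62
f 38 62 27
f 59 62 38
f 22 38 34
f 38 27 39
f 34 39 23
f 38 39 34
f 22 34 43
f 34 23 44
f 43 44 29
f 34 44 43
f 22 43 55
f 43 29 58
f 55 58 32
f 43 58 55
f 22 55 59
f 55 32 63
f 59 63 33
f 55 63 59
f 23 39 50
f 39 27 53
f 50 53 31
f 39 53 50
f 27 62 40
f 62 33 61
f 40 61 26
f 62 61 40
f 33 63 60
f 63 32 56
f 60 56 24
f 63 56 60
f 32 58 57
f 58 29 45
f 57 45 28
f 58 45 57
f 29 44 49
f 44 23 46
f 49 46 30
f 44 46 49
f 25 51 37
f 51 31 52
f 37 52 26
f 51 52 37
f 25 37 35
f 37 26 36
f 35 36 24
f 37 36 35
f 25 35 42
f 35 24 41
f 42 41 28
f 35 41 42
f 25 42 47
f 42 28 48
f 47 48 30
f 42 48 47
f 25 47 51
f 47 30 54
f 51 54 31
f 47 54 51
f 26 52 40
f 52 31 53
f 40 53 27
f 52 53 40
f 24 36 60
f 36 26 61
f 60 61 33
f 36 61 60
f 28 41 57
f 41 24 56
f 57 56 32
f 41 56 57
f 30 48 49
f 48 28 45
f 49 45 29
f 48 45 49
f 31 54 50
f 54 30 46
f 50 46 23
f 54 46 50
f 65 67 64
f 68 65 64
f 64 67 66
f 66 68 64
f 65 71 67
f 69 65 68
f 69 71 65
f 67 71 66
f 70 68 66
f 66 71 70
f 70 69 68
f 71 69 70
f 73 75 72
f 76 73 72
f 72 75 74
f 74 76 72
f 73 79 75
f 77 73 76
f 77 79 73
f 75 79 74
f 78 76 74
f 74 79 78
f 78 77 76
f 79 77 78



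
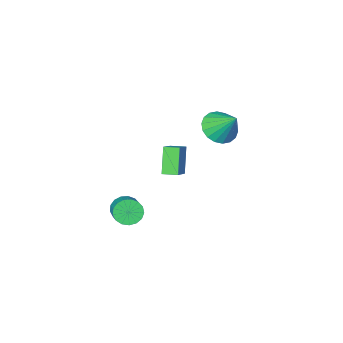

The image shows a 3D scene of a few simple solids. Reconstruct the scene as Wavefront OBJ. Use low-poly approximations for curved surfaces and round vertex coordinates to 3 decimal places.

v -3.092 0.995 -0.003
v -2.044 1.019 0.156
v -3.328 2.205 1.363
v -2.11 1.363 -0.16
v -2.371 1.634 -0.445
v -2.774 1.779 -0.642
v -3.24 1.768 -0.713
v -3.677 1.604 -0.643
v -3.998 1.32 -0.447
v -4.14 0.971 -0.163
v -4.074 0.627 0.153
v -3.813 0.356 0.438
v -3.41 0.211 0.636
v -2.944 0.222 0.707
v -2.507 0.386 0.637
v -2.186 0.671 0.441
v 3.098 2.043 -3.179
v 3.783 1.998 -3.549
v 4.247 3.132 -2.832
v 3.562 3.177 -2.461
v 3.578 2.22 -3.768
v 4.041 3.354 -3.05
v 3.263 2.401 -3.852
v 3.726 3.536 -3.134
v 2.91 2.501 -3.781
v 3.373 3.635 -3.064
v 2.6 2.496 -3.573
v 3.063 3.63 -2.855
v 2.405 2.386 -3.274
v 2.868 3.521 -2.556
v 2.368 2.199 -2.954
v 2.831 3.333 -2.236
v 2.499 1.975 -2.685
v 2.962 3.109 -1.967
v 2.767 1.767 -2.529
v 3.23 2.901 -1.811
v 3.111 1.622 -2.522
v 3.574 2.757 -1.804
v 3.452 1.574 -2.666
v 3.915 2.708 -1.948
v 3.712 1.633 -2.927
v 4.175 2.767 -2.209
v 3.832 1.786 -3.246
v 4.295 2.92 -2.528
v -0.191 0.902 -0.384
v 0.665 1.667 0.363
v -0.787 1.489 -0.302
v 0.069 2.253 0.446
v 0.351 1.647 -1.766
v 1.207 2.411 -1.018
v -0.245 2.233 -1.683
v 0.611 2.998 -0.936
f 2 1 4
f 2 4 3
f 4 1 5
f 4 5 3
f 5 1 6
f 5 6 3
f 6 1 7
f 6 7 3
f 7 1 8
f 7 8 3
f 8 1 9
f 8 9 3
f 9 1 10
f 9 10 3
f 10 1 11
f 10 11 3
f 11 1 12
f 11 12 3
f 12 1 13
f 12 13 3
f 13 1 14
f 13 14 3
f 14 1 15
f 14 15 3
f 15 1 16
f 15 16 3
f 16 1 2
f 16 2 3
f 18 17 21
f 18 21 19
f 19 21 22
f 19 22 20
f 21 17 23
f 21 23 22
f 22 23 24
f 22 24 20
f 23 17 25
f 23 25 24
f 24 25 26
f 24 26 20
f 25 17 27
f 25 27 26
f 26 27 28
f 26 28 20
f 27 17 29
f 27 29 28
f 28 29 30
f 28 30 20
f 29 17 31
f 29 31 30
f 30 31 32
f 30 32 20
f 31 17 33
f 31 33 32
f 32 33 34
f 32 34 20
f 33 17 35
f 33 35 34
f 34 35 36
f 34 36 20
f 35 17 37
f 35 37 36
f 36 37 38
f 36 38 20
f 37 17 39
f 37 39 38
f 38 39 40
f 38 40 20
f 39 17 41
f 39 41 40
f 40 41 42
f 40 42 20
f 41 17 43
f 41 43 42
f 42 43 44
f 42 44 20
f 43 17 18
f 43 18 44
f 44 18 19
f 44 19 20
f 46 48 45
f 49 46 45
f 45 48 47
f 47 49 45
f 46 52 48
f 50 46 49
f 50 52 46
f 48 52 47
f 51 49 47
f 47 52 51
f 51 50 49
f 52 50 51



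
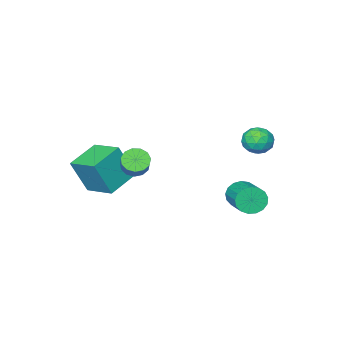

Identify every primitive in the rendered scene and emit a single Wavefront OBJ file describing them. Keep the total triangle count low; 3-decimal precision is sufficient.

v -1.697 1.055 0.179
v -1.472 0.715 0.868
v -0.817 2.245 1.409
v -1.043 2.585 0.721
v -1.169 0.667 0.638
v -0.515 2.197 1.179
v -0.987 0.707 0.304
v -0.333 2.238 0.845
v -0.968 0.828 -0.059
v -0.314 2.358 0.482
v -1.116 1 -0.368
v -0.462 2.53 0.173
v -1.397 1.185 -0.551
v -0.743 2.715 -0.01
v -1.747 1.34 -0.566
v -1.093 2.87 -0.025
v -2.085 1.43 -0.411
v -1.431 2.96 0.13
v -2.335 1.434 -0.121
v -1.68 2.964 0.42
v -2.438 1.351 0.238
v -1.784 2.881 0.78
v -2.372 1.2 0.584
v -1.717 2.73 1.125
v -2.151 1.016 0.837
v -1.497 2.547 1.378
v -1.826 0.841 0.94
v -1.172 2.371 1.481
v -2.02 2.009 4.351
v -1.609 1.874 3.642
v -2.931 1.086 3.998
v -2.52 0.951 3.289
v -2.186 0.719 4.014
v -1.624 1.289 4.232
v -2.916 1.671 3.408
v -2.354 2.241 3.626
v -2.163 1.665 3.06
v -1.711 1.076 3.434
v -2.829 1.884 4.206
v -2.377 1.295 4.58
v -1.735 2.023 4.028
v -2.805 0.937 3.612
v -2.61 0.801 4.038
v -2.368 0.722 3.622
v -1.743 1.679 4.374
v -1.501 1.599 3.958
v -1.841 0.92 4.176
v -3.039 1.361 3.682
v -2.797 1.281 3.266
v -2.172 2.238 4.018
v -1.93 2.159 3.602
v -2.699 2.04 3.464
v -1.818 1.82 3.269
v -2.353 1.278 3.061
v -2.587 1.701 3.131
v -2.256 2.036 3.259
v -1.553 1.474 3.489
v -2.088 0.932 3.281
v -1.892 0.795 3.707
v -1.562 1.131 3.835
v -1.878 1.352 3.146
v -2.452 2.028 4.359
v -2.987 1.486 4.151
v -2.978 1.829 3.805
v -2.648 2.165 3.933
v -2.187 1.682 4.579
v -2.722 1.14 4.371
v -2.284 0.924 4.381
v -1.953 1.259 4.509
v -2.662 1.608 4.494
v 2.302 -3.887 0.879
v 2.986 -4.288 2.748
v 2.051 -2.255 1.322
v 2.735 -2.656 3.19
v 3.985 -3.484 0.35
v 4.669 -3.885 2.218
v 3.734 -1.852 0.792
v 4.418 -2.253 2.661
v 3.561 -0.208 3.405
v 4.093 -0.138 2.988
v 4.712 0.799 3.938
v 4.179 0.728 4.355
v 3.84 0.132 2.887
v 4.459 1.069 3.837
v 3.499 0.294 2.951
v 4.117 1.23 3.9
v 3.177 0.296 3.158
v 3.796 1.232 4.108
v 2.977 0.138 3.445
v 3.595 1.074 4.394
v 2.962 -0.13 3.718
v 3.581 0.807 4.667
v 3.137 -0.422 3.893
v 3.756 0.514 4.842
v 3.447 -0.647 3.912
v 4.066 0.289 4.862
v 3.793 -0.732 3.771
v 4.412 0.204 4.72
v 4.065 -0.651 3.514
v 4.684 0.285 4.463
v 4.177 -0.43 3.222
v 4.796 0.507 4.171
f 2 1 5
f 2 5 3
f 3 5 6
f 3 6 4
f 5 1 7
f 5 7 6
f 6 7 8
f 6 8 4
f 7 1 9
f 7 9 8
f 8 9 10
f 8 10 4
f 9 1 11
f 9 11 10
f 10 11 12
f 10 12 4
f 11 1 13
f 11 13 12
f 12 13 14
f 12 14 4
f 13 1 15
f 13 15 14
f 14 15 16
f 14 16 4
f 15 1 17
f 15 17 16
f 16 17 18
f 16 18 4
f 17 1 19
f 17 19 18
f 18 19 20
f 18 20 4
f 19 1 21
f 19 21 20
f 20 21 22
f 20 22 4
f 21 1 23
f 21 23 22
f 22 23 24
f 22 24 4
f 23 1 25
f 23 25 24
f 24 25 26
f 24 26 4
f 25 1 27
f 25 27 26
f 26 27 28
f 26 28 4
f 27 1 2
f 27 2 28
f 28 2 3
f 28 3 4
f 29 66 45
f 66 40 69
f 45 69 34
f 66 69 45
f 29 45 41
f 45 34 46
f 41 46 30
f 45 46 41
f 29 41 50
f 41 30 51
f 50 51 36
f 41 51 50
f 29 50 62
f 50 36 65
f 62 65 39
f 50 65 62
f 29 62 66
f 62 39 70
f 66 70 40
f 62 70 66
f 30 46 57
f 46 34 60
f 57 60 38
f 46 60 57
f 34 69 47
f 69 40 68
f 47 68 33
f 69 68 47
f 40 70 67
f 70 39 63
f 67 63 31
f 70 63 67
f 39 65 64
f 65 36 52
f 64 52 35
f 65 52 64
f 36 51 56
f 51 30 53
f 56 53 37
f 51 53 56
f 32 58 44
f 58 38 59
f 44 59 33
f 58 59 44
f 32 44 42
f 44 33 43
f 42 43 31
f 44 43 42
f 32 42 49
f 42 31 48
f 49 48 35
f 42 48 49
f 32 49 54
f 49 35 55
f 54 55 37
f 49 55 54
f 32 54 58
f 54 37 61
f 58 61 38
f 54 61 58
f 33 59 47
f 59 38 60
f 47 60 34
f 59 60 47
f 31 43 67
f 43 33 68
f 67 68 40
f 43 68 67
f 35 48 64
f 48 31 63
f 64 63 39
f 48 63 64
f 37 55 56
f 55 35 52
f 56 52 36
f 55 52 56
f 38 61 57
f 61 37 53
f 57 53 30
f 61 53 57
f 72 74 71
f 75 72 71
f 71 74 73
f 73 75 71
f 72 78 74
f 76 72 75
f 76 78 72
f 74 78 73
f 77 75 73
f 73 78 77
f 77 76 75
f 78 76 77
f 80 79 83
f 80 83 81
f 81 83 84
f 81 84 82
f 83 79 85
f 83 85 84
f 84 85 86
f 84 86 82
f 85 79 87
f 85 87 86
f 86 87 88
f 86 88 82
f 87 79 89
f 87 89 88
f 88 89 90
f 88 90 82
f 89 79 91
f 89 91 90
f 90 91 92
f 90 92 82
f 91 79 93
f 91 93 92
f 92 93 94
f 92 94 82
f 93 79 95
f 93 95 94
f 94 95 96
f 94 96 82
f 95 79 97
f 95 97 96
f 96 97 98
f 96 98 82
f 97 79 99
f 97 99 98
f 98 99 100
f 98 100 82
f 99 79 101
f 99 101 100
f 100 101 102
f 100 102 82
f 101 79 80
f 101 80 102
f 102 80 81
f 102 81 82



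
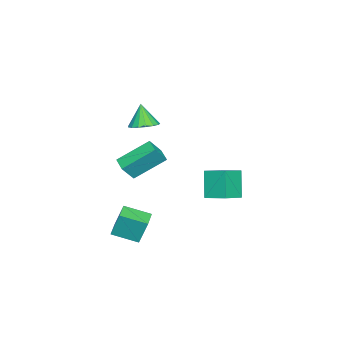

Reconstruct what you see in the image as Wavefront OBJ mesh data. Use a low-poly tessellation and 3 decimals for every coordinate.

v -3.448 -3.963 -1.667
v -2.848 -4.397 -0.673
v -4.364 -2.434 -0.446
v -3.763 -2.868 0.548
v -2.737 -3.392 -1.848
v -2.136 -3.826 -0.854
v -3.652 -1.863 -0.627
v -3.052 -2.297 0.367
v -1.377 -2.298 3.178
v -0.703 -1.931 3.495
v -1.803 -2.622 4.462
v -0.973 -1.639 3.479
v -1.334 -1.498 3.394
v -1.706 -1.541 3.26
v -2.002 -1.757 3.107
v -2.155 -2.097 2.971
v -2.13 -2.484 2.882
v -1.932 -2.828 2.861
v -1.607 -3.05 2.913
v -1.229 -3.101 3.025
v -0.886 -2.967 3.173
v -0.654 -2.681 3.322
v -0.589 -2.307 3.438
v 2.367 2.152 2.885
v 2.64 3.297 3.273
v 1.208 2.618 2.322
v 1.481 3.764 2.711
v 3.159 2.436 1.489
v 3.432 3.582 1.878
v 2 2.903 0.927
v 2.273 4.048 1.315
v 2.874 -2.327 -1.629
v 2.855 -1.849 -0.186
v 2.621 -0.943 -2.09
v 2.602 -0.466 -0.647
v 3.898 -2.154 -1.673
v 3.879 -1.677 -0.23
v 3.645 -0.771 -2.134
v 3.626 -0.293 -0.691
f 2 4 1
f 5 2 1
f 1 4 3
f 3 5 1
f 2 8 4
f 6 2 5
f 6 8 2
f 4 8 3
f 7 5 3
f 3 8 7
f 7 6 5
f 8 6 7
f 10 9 12
f 10 12 11
f 12 9 13
f 12 13 11
f 13 9 14
f 13 14 11
f 14 9 15
f 14 15 11
f 15 9 16
f 15 16 11
f 16 9 17
f 16 17 11
f 17 9 18
f 17 18 11
f 18 9 19
f 18 19 11
f 19 9 20
f 19 20 11
f 20 9 21
f 20 21 11
f 21 9 22
f 21 22 11
f 22 9 23
f 22 23 11
f 23 9 10
f 23 10 11
f 25 27 24
f 28 25 24
f 24 27 26
f 26 28 24
f 25 31 27
f 29 25 28
f 29 31 25
f 27 31 26
f 30 28 26
f 26 31 30
f 30 29 28
f 31 29 30
f 33 35 32
f 36 33 32
f 32 35 34
f 34 36 32
f 33 39 35
f 37 33 36
f 37 39 33
f 35 39 34
f 38 36 34
f 34 39 38
f 38 37 36
f 39 37 38



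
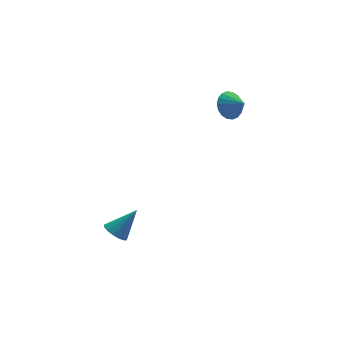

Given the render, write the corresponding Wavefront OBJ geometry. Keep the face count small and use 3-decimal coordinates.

v -4.06 -2.24 -3.958
v -3.706 -2.808 -4.25
v -2.88 -2.16 -2.682
v -3.559 -2.53 -4.403
v -3.527 -2.186 -4.454
v -3.617 -1.854 -4.392
v -3.808 -1.611 -4.23
v -4.057 -1.511 -4.006
v -4.307 -1.578 -3.771
v -4.5 -1.797 -3.579
v -4.592 -2.117 -3.474
v -4.563 -2.466 -3.48
v -4.418 -2.762 -3.595
v -4.191 -2.939 -3.794
v -3.934 -2.955 -4.03
v 2.985 -0.232 2.161
v 3.778 0.108 2.054
v 3.415 -1.048 2.759
v 3.654 0.28 2.378
v 3.397 0.351 2.658
v 3.058 0.306 2.84
v 2.705 0.154 2.888
v 2.407 -0.074 2.791
v 2.224 -0.333 2.57
v 2.191 -0.572 2.267
v 2.316 -0.744 1.943
v 2.573 -0.815 1.663
v 2.912 -0.77 1.481
v 3.265 -0.618 1.433
v 3.563 -0.39 1.53
v 3.746 -0.131 1.751
f 2 1 4
f 2 4 3
f 4 1 5
f 4 5 3
f 5 1 6
f 5 6 3
f 6 1 7
f 6 7 3
f 7 1 8
f 7 8 3
f 8 1 9
f 8 9 3
f 9 1 10
f 9 10 3
f 10 1 11
f 10 11 3
f 11 1 12
f 11 12 3
f 12 1 13
f 12 13 3
f 13 1 14
f 13 14 3
f 14 1 15
f 14 15 3
f 15 1 2
f 15 2 3
f 17 16 19
f 17 19 18
f 19 16 20
f 19 20 18
f 20 16 21
f 20 21 18
f 21 16 22
f 21 22 18
f 22 16 23
f 22 23 18
f 23 16 24
f 23 24 18
f 24 16 25
f 24 25 18
f 25 16 26
f 25 26 18
f 26 16 27
f 26 27 18
f 27 16 28
f 27 28 18
f 28 16 29
f 28 29 18
f 29 16 30
f 29 30 18
f 30 16 31
f 30 31 18
f 31 16 17
f 31 17 18



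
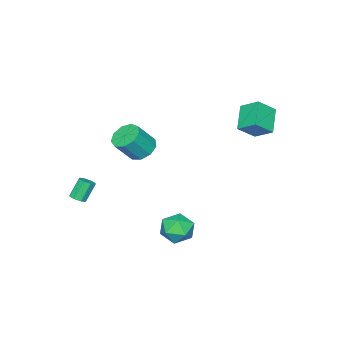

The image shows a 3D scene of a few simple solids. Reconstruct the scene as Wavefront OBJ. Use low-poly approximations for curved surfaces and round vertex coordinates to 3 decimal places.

v -4.838 2.08 2.803
v -4.903 3.267 3.541
v -3.532 2.793 1.772
v -3.598 3.98 2.51
v -3.822 1.56 3.73
v -3.888 2.747 4.468
v -2.517 2.273 2.699
v -2.582 3.46 3.437
v 1.261 1.911 -4.593
v 2.104 2.075 -3.867
v 1.116 0.185 -4.033
v 1.959 0.349 -3.307
v 0.967 0.854 -3.141
v 1.057 1.92 -3.487
v 2.163 0.34 -4.413
v 2.253 1.406 -4.759
v 2.662 1.104 -3.755
v 1.922 1.422 -2.969
v 1.298 0.838 -4.931
v 0.558 1.156 -4.145
v -0.317 -2.832 0.277
v 0.453 -2.334 -0.094
v 1.428 -2.81 1.292
v 0.657 -3.308 1.663
v 0.085 -1.928 0.304
v 1.06 -2.404 1.69
v -0.471 -1.945 0.69
v 0.503 -2.421 2.076
v -0.956 -2.378 0.882
v 0.019 -2.854 2.268
v -1.142 -3.023 0.791
v -0.167 -3.498 2.177
v -0.942 -3.578 0.46
v 0.033 -4.054 1.846
v -0.45 -3.785 0.043
v 0.525 -4.261 1.429
v 0.104 -3.546 -0.265
v 1.079 -4.021 1.122
v 0.461 -2.972 -0.319
v 1.436 -3.448 1.067
v 4.174 -3.982 -2.105
v 4.638 -3.858 -1.86
v 3.971 -3.674 -0.689
v 3.506 -3.798 -0.935
v 4.451 -3.527 -2.019
v 3.783 -3.342 -0.849
v 4.101 -3.462 -2.229
v 3.433 -3.277 -1.058
v 3.793 -3.701 -2.366
v 3.126 -3.517 -1.196
v 3.709 -4.106 -2.351
v 3.042 -3.922 -1.18
v 3.897 -4.438 -2.191
v 3.229 -4.253 -1.021
v 4.247 -4.503 -1.982
v 3.579 -4.318 -0.811
v 4.554 -4.263 -1.844
v 3.887 -4.079 -0.674
f 2 4 1
f 5 2 1
f 1 4 3
f 3 5 1
f 2 8 4
f 6 2 5
f 6 8 2
f 4 8 3
f 7 5 3
f 3 8 7
f 7 6 5
f 8 6 7
f 9 20 14
f 9 14 10
f 9 10 16
f 9 16 19
f 9 19 20
f 10 14 18
f 14 20 13
f 20 19 11
f 19 16 15
f 16 10 17
f 12 18 13
f 12 13 11
f 12 11 15
f 12 15 17
f 12 17 18
f 13 18 14
f 11 13 20
f 15 11 19
f 17 15 16
f 18 17 10
f 22 21 25
f 22 25 23
f 23 25 26
f 23 26 24
f 25 21 27
f 25 27 26
f 26 27 28
f 26 28 24
f 27 21 29
f 27 29 28
f 28 29 30
f 28 30 24
f 29 21 31
f 29 31 30
f 30 31 32
f 30 32 24
f 31 21 33
f 31 33 32
f 32 33 34
f 32 34 24
f 33 21 35
f 33 35 34
f 34 35 36
f 34 36 24
f 35 21 37
f 35 37 36
f 36 37 38
f 36 38 24
f 37 21 39
f 37 39 38
f 38 39 40
f 38 40 24
f 39 21 22
f 39 22 40
f 40 22 23
f 40 23 24
f 42 41 45
f 42 45 43
f 43 45 46
f 43 46 44
f 45 41 47
f 45 47 46
f 46 47 48
f 46 48 44
f 47 41 49
f 47 49 48
f 48 49 50
f 48 50 44
f 49 41 51
f 49 51 50
f 50 51 52
f 50 52 44
f 51 41 53
f 51 53 52
f 52 53 54
f 52 54 44
f 53 41 55
f 53 55 54
f 54 55 56
f 54 56 44
f 55 41 57
f 55 57 56
f 56 57 58
f 56 58 44
f 57 41 42
f 57 42 58
f 58 42 43
f 58 43 44



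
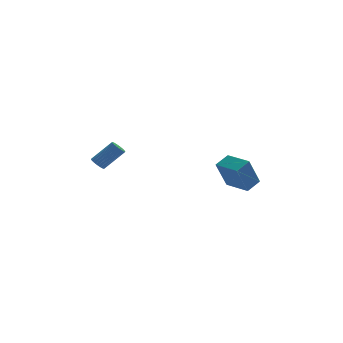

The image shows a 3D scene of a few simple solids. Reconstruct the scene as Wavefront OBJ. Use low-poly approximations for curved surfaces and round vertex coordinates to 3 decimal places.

v 2.772 1.859 0.375
v 2.057 1.355 2.196
v 3.561 2.446 0.847
v 2.845 1.941 2.668
v 3.775 0.499 0.392
v 3.059 -0.006 2.213
v 4.563 1.085 0.864
v 3.848 0.581 2.685
v -4.558 2.339 2.198
v -4.189 2.295 1.835
v -2.972 2.417 3.059
v -3.342 2.461 3.422
v -4.215 2.496 1.841
v -2.998 2.618 3.065
v -4.293 2.673 1.901
v -3.076 2.795 3.125
v -4.412 2.8 2.006
v -3.195 2.921 3.23
v -4.553 2.856 2.141
v -3.336 2.978 3.365
v -4.695 2.834 2.284
v -3.478 2.955 3.508
v -4.816 2.736 2.415
v -3.599 2.858 3.638
v -4.898 2.578 2.512
v -3.681 2.699 3.735
v -4.928 2.383 2.561
v -3.711 2.505 3.785
v -4.902 2.182 2.555
v -3.685 2.304 3.779
v -4.824 2.005 2.495
v -3.607 2.127 3.719
v -4.705 1.879 2.39
v -3.488 2 3.614
v -4.564 1.822 2.255
v -3.347 1.944 3.479
v -4.422 1.845 2.112
v -3.205 1.966 3.336
v -4.301 1.942 1.982
v -3.084 2.064 3.205
v -4.219 2.101 1.885
v -3.002 2.222 3.108
f 2 4 1
f 5 2 1
f 1 4 3
f 3 5 1
f 2 8 4
f 6 2 5
f 6 8 2
f 4 8 3
f 7 5 3
f 3 8 7
f 7 6 5
f 8 6 7
f 10 9 13
f 10 13 11
f 11 13 14
f 11 14 12
f 13 9 15
f 13 15 14
f 14 15 16
f 14 16 12
f 15 9 17
f 15 17 16
f 16 17 18
f 16 18 12
f 17 9 19
f 17 19 18
f 18 19 20
f 18 20 12
f 19 9 21
f 19 21 20
f 20 21 22
f 20 22 12
f 21 9 23
f 21 23 22
f 22 23 24
f 22 24 12
f 23 9 25
f 23 25 24
f 24 25 26
f 24 26 12
f 25 9 27
f 25 27 26
f 26 27 28
f 26 28 12
f 27 9 29
f 27 29 28
f 28 29 30
f 28 30 12
f 29 9 31
f 29 31 30
f 30 31 32
f 30 32 12
f 31 9 33
f 31 33 32
f 32 33 34
f 32 34 12
f 33 9 35
f 33 35 34
f 34 35 36
f 34 36 12
f 35 9 37
f 35 37 36
f 36 37 38
f 36 38 12
f 37 9 39
f 37 39 38
f 38 39 40
f 38 40 12
f 39 9 41
f 39 41 40
f 40 41 42
f 40 42 12
f 41 9 10
f 41 10 42
f 42 10 11
f 42 11 12



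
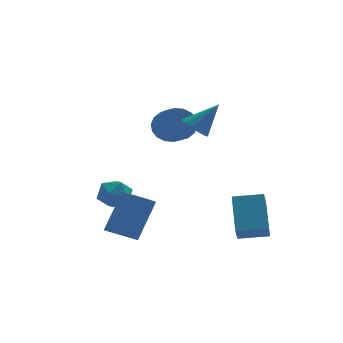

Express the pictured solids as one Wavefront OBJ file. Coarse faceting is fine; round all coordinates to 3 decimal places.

v -3.428 1.942 -2.482
v -2.646 1.754 -2.763
v -3.554 0.666 -1.977
v -2.772 0.478 -2.258
v -2.873 1.027 -1.614
v -2.795 1.816 -1.927
v -3.405 0.604 -2.813
v -3.327 1.393 -3.126
v -2.632 0.927 -2.968
v -2.303 1.189 -2.227
v -3.897 1.231 -2.513
v -3.568 1.493 -1.772
v -0.643 -1.703 2.391
v -0.125 -1.669 1.922
v 0.423 -1.717 3.569
v -0.218 -1.296 2.011
v -0.447 -1.053 2.221
v -0.738 -1.015 2.485
v -0.999 -1.196 2.718
v -1.147 -1.538 2.848
v -1.135 -1.932 2.833
v -0.967 -2.253 2.677
v -0.697 -2.399 2.43
v -0.409 -2.324 2.171
v -0.196 -2.052 1.981
v 0.074 -4.421 -2.414
v 0.516 -2.959 -1.203
v 0.396 -3.897 -3.164
v 0.838 -2.435 -1.953
v 1.282 -4.925 -2.247
v 1.724 -3.463 -1.036
v 1.604 -4.401 -2.997
v 2.046 -2.939 -1.786
v -0.567 1.119 1.317
v 0.077 0.75 0.862
v -0.21 -0.647 1.587
v -0.853 -0.279 2.043
v 0.258 0.878 1.179
v -0.029 -0.519 1.904
v 0.276 1.053 1.524
v -0.011 -0.344 2.249
v 0.127 1.241 1.828
v -0.16 -0.156 2.553
v -0.159 1.405 2.031
v -0.446 0.008 2.756
v -0.526 1.512 2.092
v -0.813 0.115 2.817
v -0.901 1.542 2
v -1.188 0.144 2.725
v -1.21 1.487 1.773
v -1.497 0.09 2.498
v -1.391 1.359 1.456
v -1.678 -0.038 2.181
v -1.409 1.184 1.111
v -1.696 -0.213 1.836
v -1.26 0.996 0.807
v -1.547 -0.401 1.532
v -0.974 0.832 0.604
v -1.261 -0.565 1.329
v -0.607 0.725 0.543
v -0.894 -0.672 1.268
v -0.232 0.696 0.635
v -0.519 -0.702 1.36
v -4.108 -2.447 -2.81
v -3.476 -2.715 -3.088
v -2.461 -2.08 -1.387
v -3.092 -1.813 -1.11
v -3.504 -2.32 -3.218
v -2.488 -1.686 -1.518
v -3.723 -1.966 -3.22
v -2.708 -1.331 -1.519
v -4.065 -1.764 -3.091
v -3.049 -1.129 -1.39
v -4.42 -1.779 -2.873
v -3.404 -1.145 -1.173
v -4.676 -2.007 -2.635
v -3.66 -1.372 -0.935
v -4.752 -2.374 -2.453
v -3.736 -1.739 -0.753
v -4.623 -2.765 -2.384
v -3.607 -2.13 -0.684
v -4.331 -3.054 -2.451
v -3.315 -2.42 -0.75
v -3.968 -3.152 -2.631
v -2.952 -2.517 -0.931
v -3.649 -3.025 -2.869
v -2.634 -2.39 -1.168
f 1 12 6
f 1 6 2
f 1 2 8
f 1 8 11
f 1 11 12
f 2 6 10
f 6 12 5
f 12 11 3
f 11 8 7
f 8 2 9
f 4 10 5
f 4 5 3
f 4 3 7
f 4 7 9
f 4 9 10
f 5 10 6
f 3 5 12
f 7 3 11
f 9 7 8
f 10 9 2
f 14 13 16
f 14 16 15
f 16 13 17
f 16 17 15
f 17 13 18
f 17 18 15
f 18 13 19
f 18 19 15
f 19 13 20
f 19 20 15
f 20 13 21
f 20 21 15
f 21 13 22
f 21 22 15
f 22 13 23
f 22 23 15
f 23 13 24
f 23 24 15
f 24 13 25
f 24 25 15
f 25 13 14
f 25 14 15
f 27 29 26
f 30 27 26
f 26 29 28
f 28 30 26
f 27 33 29
f 31 27 30
f 31 33 27
f 29 33 28
f 32 30 28
f 28 33 32
f 32 31 30
f 33 31 32
f 35 34 38
f 35 38 36
f 36 38 39
f 36 39 37
f 38 34 40
f 38 40 39
f 39 40 41
f 39 41 37
f 40 34 42
f 40 42 41
f 41 42 43
f 41 43 37
f 42 34 44
f 42 44 43
f 43 44 45
f 43 45 37
f 44 34 46
f 44 46 45
f 45 46 47
f 45 47 37
f 46 34 48
f 46 48 47
f 47 48 49
f 47 49 37
f 48 34 50
f 48 50 49
f 49 50 51
f 49 51 37
f 50 34 52
f 50 52 51
f 51 52 53
f 51 53 37
f 52 34 54
f 52 54 53
f 53 54 55
f 53 55 37
f 54 34 56
f 54 56 55
f 55 56 57
f 55 57 37
f 56 34 58
f 56 58 57
f 57 58 59
f 57 59 37
f 58 34 60
f 58 60 59
f 59 60 61
f 59 61 37
f 60 34 62
f 60 62 61
f 61 62 63
f 61 63 37
f 62 34 35
f 62 35 63
f 63 35 36
f 63 36 37
f 65 64 68
f 65 68 66
f 66 68 69
f 66 69 67
f 68 64 70
f 68 70 69
f 69 70 71
f 69 71 67
f 70 64 72
f 70 72 71
f 71 72 73
f 71 73 67
f 72 64 74
f 72 74 73
f 73 74 75
f 73 75 67
f 74 64 76
f 74 76 75
f 75 76 77
f 75 77 67
f 76 64 78
f 76 78 77
f 77 78 79
f 77 79 67
f 78 64 80
f 78 80 79
f 79 80 81
f 79 81 67
f 80 64 82
f 80 82 81
f 81 82 83
f 81 83 67
f 82 64 84
f 82 84 83
f 83 84 85
f 83 85 67
f 84 64 86
f 84 86 85
f 85 86 87
f 85 87 67
f 86 64 65
f 86 65 87
f 87 65 66
f 87 66 67



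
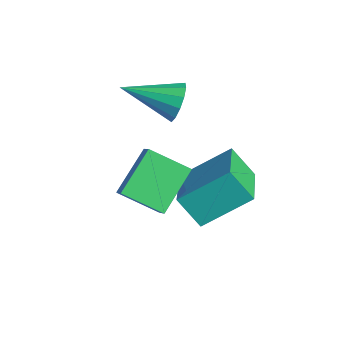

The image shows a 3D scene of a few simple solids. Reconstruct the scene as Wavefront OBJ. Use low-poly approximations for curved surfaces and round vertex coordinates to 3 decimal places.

v -3.139 1.255 2.287
v -2.663 1.262 2.979
v -4.141 -0.475 2.993
v -3.045 1.523 3.078
v -3.457 1.699 2.925
v -3.768 1.735 2.57
v -3.879 1.618 2.125
v -3.756 1.385 1.732
v -3.436 1.112 1.515
v -3.023 0.884 1.543
v -2.646 0.773 1.807
v -2.426 0.816 2.224
v -2.432 0.998 2.661
v -0.454 -0.104 -0.221
v 0.023 1.659 1.004
v -2.238 0.899 -0.971
v -1.762 2.663 0.255
v 0.302 0.437 -1.295
v 0.778 2.201 -0.069
v -1.483 1.441 -2.044
v -1.006 3.204 -0.819
v 0.361 -2.507 2.071
v -0.422 -1.13 3.138
v -0.301 -2.377 1.417
v -1.085 -1 2.484
v 1.305 -1.4 1.336
v 0.521 -0.023 2.403
v 0.642 -1.27 0.682
v -0.141 0.107 1.749
f 2 1 4
f 2 4 3
f 4 1 5
f 4 5 3
f 5 1 6
f 5 6 3
f 6 1 7
f 6 7 3
f 7 1 8
f 7 8 3
f 8 1 9
f 8 9 3
f 9 1 10
f 9 10 3
f 10 1 11
f 10 11 3
f 11 1 12
f 11 12 3
f 12 1 13
f 12 13 3
f 13 1 2
f 13 2 3
f 15 17 14
f 18 15 14
f 14 17 16
f 16 18 14
f 15 21 17
f 19 15 18
f 19 21 15
f 17 21 16
f 20 18 16
f 16 21 20
f 20 19 18
f 21 19 20
f 23 25 22
f 26 23 22
f 22 25 24
f 24 26 22
f 23 29 25
f 27 23 26
f 27 29 23
f 25 29 24
f 28 26 24
f 24 29 28
f 28 27 26
f 29 27 28



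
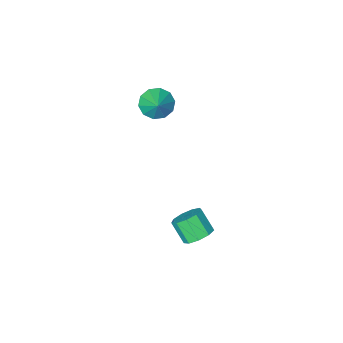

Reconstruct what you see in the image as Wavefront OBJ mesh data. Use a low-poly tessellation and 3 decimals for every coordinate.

v -2.728 -4.109 2.867
v -2.215 -3.612 2.031
v -2.212 -3.051 3.813
v -2.841 -3.351 2.079
v -3.423 -3.379 2.428
v -3.74 -3.686 2.945
v -3.67 -4.155 3.432
v -3.241 -4.607 3.704
v -2.615 -4.868 3.656
v -2.032 -4.84 3.306
v -1.715 -4.533 2.789
v -1.785 -4.064 2.302
v -0.785 4.148 -1.377
v 0.146 4.042 -1.662
v 0.377 3.025 -0.528
v -0.555 3.132 -0.243
v 0.1 4.535 -1.21
v 0.33 3.518 -0.076
v -0.361 4.847 -0.836
v -0.131 3.83 0.297
v -1.02 4.832 -0.716
v -0.79 3.816 0.418
v -1.569 4.498 -0.904
v -1.339 3.481 0.229
v -1.752 3.999 -1.314
v -1.521 2.983 -0.18
v -1.482 3.571 -1.753
v -1.252 2.554 -0.62
v -0.886 3.413 -2.016
v -0.656 2.396 -0.883
v -0.243 3.598 -1.98
v -0.013 2.582 -0.847
f 2 1 4
f 2 4 3
f 4 1 5
f 4 5 3
f 5 1 6
f 5 6 3
f 6 1 7
f 6 7 3
f 7 1 8
f 7 8 3
f 8 1 9
f 8 9 3
f 9 1 10
f 9 10 3
f 10 1 11
f 10 11 3
f 11 1 12
f 11 12 3
f 12 1 2
f 12 2 3
f 14 13 17
f 14 17 15
f 15 17 18
f 15 18 16
f 17 13 19
f 17 19 18
f 18 19 20
f 18 20 16
f 19 13 21
f 19 21 20
f 20 21 22
f 20 22 16
f 21 13 23
f 21 23 22
f 22 23 24
f 22 24 16
f 23 13 25
f 23 25 24
f 24 25 26
f 24 26 16
f 25 13 27
f 25 27 26
f 26 27 28
f 26 28 16
f 27 13 29
f 27 29 28
f 28 29 30
f 28 30 16
f 29 13 31
f 29 31 30
f 30 31 32
f 30 32 16
f 31 13 14
f 31 14 32
f 32 14 15
f 32 15 16



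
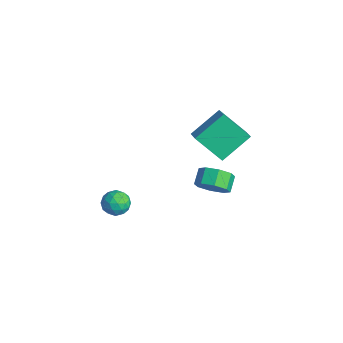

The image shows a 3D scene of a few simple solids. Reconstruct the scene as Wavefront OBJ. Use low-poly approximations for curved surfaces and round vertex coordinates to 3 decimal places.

v -0.678 1.539 3.033
v 0.207 1.344 3.455
v -0.856 3.316 4.23
v 0.029 3.121 4.652
v 0.311 2.679 1.488
v 1.196 2.484 1.91
v 0.133 4.456 2.685
v 1.018 4.261 3.107
v -1.774 3.446 -3.591
v -1.176 3.275 -2.745
v -1.849 3.903 -2.143
v -2.446 4.074 -2.989
v -0.943 3.923 -3.16
v -1.616 4.55 -2.558
v -1.197 4.291 -3.828
v -1.87 4.919 -3.225
v -1.788 4.165 -4.357
v -2.461 4.793 -3.754
v -2.371 3.617 -4.437
v -3.044 4.245 -3.835
v -2.604 2.97 -4.022
v -3.277 3.597 -3.42
v -2.35 2.601 -3.355
v -3.023 3.229 -2.752
v -1.759 2.727 -2.826
v -2.432 3.355 -2.223
v -1.801 -1.657 -2.126
v -1.286 -1.923 -2.779
v -2.274 -2.977 -1.961
v -1.759 -3.243 -2.614
v -1.407 -2.986 -1.858
v -1.115 -2.17 -1.96
v -2.445 -2.73 -2.78
v -2.153 -1.914 -2.882
v -1.684 -2.586 -3.183
v -1.043 -2.744 -2.613
v -2.517 -2.156 -2.127
v -1.876 -2.314 -1.557
v -1.502 -1.674 -2.467
v -2.058 -3.226 -2.273
v -1.851 -3.075 -1.829
v -1.549 -3.231 -2.212
v -1.401 -1.819 -1.985
v -1.099 -1.976 -2.369
v -1.17 -2.601 -1.828
v -2.461 -2.924 -2.371
v -2.159 -3.081 -2.755
v -2.011 -1.669 -2.528
v -1.709 -1.825 -2.911
v -2.39 -2.299 -2.912
v -1.434 -2.22 -3.088
v -1.712 -2.996 -2.991
v -2.115 -2.694 -3.089
v -1.943 -2.215 -3.149
v -1.057 -2.313 -2.753
v -1.335 -3.089 -2.656
v -1.128 -2.938 -2.212
v -0.956 -2.459 -2.272
v -1.291 -2.703 -2.991
v -2.225 -1.811 -2.084
v -2.503 -2.587 -1.987
v -2.604 -2.441 -2.468
v -2.432 -1.962 -2.528
v -1.848 -1.904 -1.749
v -2.126 -2.68 -1.652
v -1.617 -2.685 -1.591
v -1.445 -2.206 -1.651
v -2.269 -2.197 -1.749
f 2 4 1
f 5 2 1
f 1 4 3
f 3 5 1
f 2 8 4
f 6 2 5
f 6 8 2
f 4 8 3
f 7 5 3
f 3 8 7
f 7 6 5
f 8 6 7
f 10 9 13
f 10 13 11
f 11 13 14
f 11 14 12
f 13 9 15
f 13 15 14
f 14 15 16
f 14 16 12
f 15 9 17
f 15 17 16
f 16 17 18
f 16 18 12
f 17 9 19
f 17 19 18
f 18 19 20
f 18 20 12
f 19 9 21
f 19 21 20
f 20 21 22
f 20 22 12
f 21 9 23
f 21 23 22
f 22 23 24
f 22 24 12
f 23 9 25
f 23 25 24
f 24 25 26
f 24 26 12
f 25 9 10
f 25 10 26
f 26 10 11
f 26 11 12
f 27 64 43
f 64 38 67
f 43 67 32
f 64 67 43
f 27 43 39
f 43 32 44
f 39 44 28
f 43 44 39
f 27 39 48
f 39 28 49
f 48 49 34
f 39 49 48
f 27 48 60
f 48 34 63
f 60 63 37
f 48 63 60
f 27 60 64
f 60 37 68
f 64 68 38
f 60 68 64
f 28 44 55
f 44 32 58
f 55 58 36
f 44 58 55
f 32 67 45
f 67 38 66
f 45 66 31
f 67 66 45
f 38 68 65
f 68 37 61
f 65 61 29
f 68 61 65
f 37 63 62
f 63 34 50
f 62 50 33
f 63 50 62
f 34 49 54
f 49 28 51
f 54 51 35
f 49 51 54
f 30 56 42
f 56 36 57
f 42 57 31
f 56 57 42
f 30 42 40
f 42 31 41
f 40 41 29
f 42 41 40
f 30 40 47
f 40 29 46
f 47 46 33
f 40 46 47
f 30 47 52
f 47 33 53
f 52 53 35
f 47 53 52
f 30 52 56
f 52 35 59
f 56 59 36
f 52 59 56
f 31 57 45
f 57 36 58
f 45 58 32
f 57 58 45
f 29 41 65
f 41 31 66
f 65 66 38
f 41 66 65
f 33 46 62
f 46 29 61
f 62 61 37
f 46 61 62
f 35 53 54
f 53 33 50
f 54 50 34
f 53 50 54
f 36 59 55
f 59 35 51
f 55 51 28
f 59 51 55



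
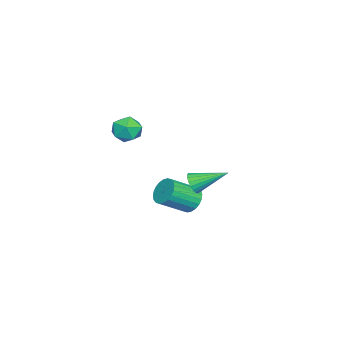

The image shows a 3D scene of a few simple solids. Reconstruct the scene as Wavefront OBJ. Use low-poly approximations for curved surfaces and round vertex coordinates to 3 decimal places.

v -1.274 0.178 -1.339
v -0.637 0.092 -0.934
v -1.626 2.082 -0.381
v -0.531 0.242 -1.192
v -0.554 0.38 -1.475
v -0.701 0.483 -1.735
v -0.948 0.534 -1.926
v -1.25 0.523 -2.016
v -1.557 0.453 -1.989
v -1.815 0.335 -1.849
v -1.979 0.19 -1.621
v -2.022 0.043 -1.345
v -1.935 -0.081 -1.067
v -1.733 -0.16 -0.837
v -1.453 -0.18 -0.693
v -1.141 -0.138 -0.661
v -0.852 -0.042 -0.746
v -3.665 -0.683 -4.118
v -3.016 -0.705 -4.812
v -1.866 -1.998 -3.695
v -2.515 -1.977 -3.002
v -2.894 -0.42 -4.608
v -1.744 -1.714 -3.491
v -2.89 -0.176 -4.329
v -1.74 -1.469 -3.212
v -3.004 -0.009 -4.018
v -1.854 -1.302 -2.901
v -3.218 0.056 -3.723
v -2.068 -1.238 -2.606
v -3.501 0.008 -3.488
v -2.35 -1.286 -2.371
v -3.808 -0.145 -3.348
v -2.658 -1.439 -2.232
v -4.094 -0.381 -3.327
v -2.944 -1.674 -2.21
v -4.314 -0.662 -3.425
v -3.164 -1.955 -2.308
v -4.436 -0.946 -3.629
v -3.286 -2.24 -2.512
v -4.44 -1.191 -3.908
v -3.29 -2.484 -2.791
v -4.326 -1.358 -4.219
v -3.176 -2.651 -3.102
v -4.112 -1.422 -4.514
v -2.962 -2.716 -3.397
v -3.83 -1.374 -4.749
v -2.679 -2.668 -3.632
v -3.522 -1.221 -4.888
v -2.372 -2.515 -3.772
v -3.236 -0.986 -4.91
v -2.086 -2.279 -3.793
v 0.081 -2.525 3.69
v 0.589 -2.243 2.89
v 1.231 -3.577 4.05
v 1.739 -3.295 3.25
v 1.64 -2.677 4.015
v 0.929 -2.027 3.793
v 0.891 -3.793 3.147
v 0.18 -3.143 2.925
v 1.089 -3.027 2.555
v 1.552 -2.338 3.091
v 0.268 -3.482 3.849
v 0.731 -2.793 4.385
f 2 1 4
f 2 4 3
f 4 1 5
f 4 5 3
f 5 1 6
f 5 6 3
f 6 1 7
f 6 7 3
f 7 1 8
f 7 8 3
f 8 1 9
f 8 9 3
f 9 1 10
f 9 10 3
f 10 1 11
f 10 11 3
f 11 1 12
f 11 12 3
f 12 1 13
f 12 13 3
f 13 1 14
f 13 14 3
f 14 1 15
f 14 15 3
f 15 1 16
f 15 16 3
f 16 1 17
f 16 17 3
f 17 1 2
f 17 2 3
f 19 18 22
f 19 22 20
f 20 22 23
f 20 23 21
f 22 18 24
f 22 24 23
f 23 24 25
f 23 25 21
f 24 18 26
f 24 26 25
f 25 26 27
f 25 27 21
f 26 18 28
f 26 28 27
f 27 28 29
f 27 29 21
f 28 18 30
f 28 30 29
f 29 30 31
f 29 31 21
f 30 18 32
f 30 32 31
f 31 32 33
f 31 33 21
f 32 18 34
f 32 34 33
f 33 34 35
f 33 35 21
f 34 18 36
f 34 36 35
f 35 36 37
f 35 37 21
f 36 18 38
f 36 38 37
f 37 38 39
f 37 39 21
f 38 18 40
f 38 40 39
f 39 40 41
f 39 41 21
f 40 18 42
f 40 42 41
f 41 42 43
f 41 43 21
f 42 18 44
f 42 44 43
f 43 44 45
f 43 45 21
f 44 18 46
f 44 46 45
f 45 46 47
f 45 47 21
f 46 18 48
f 46 48 47
f 47 48 49
f 47 49 21
f 48 18 50
f 48 50 49
f 49 50 51
f 49 51 21
f 50 18 19
f 50 19 51
f 51 19 20
f 51 20 21
f 52 63 57
f 52 57 53
f 52 53 59
f 52 59 62
f 52 62 63
f 53 57 61
f 57 63 56
f 63 62 54
f 62 59 58
f 59 53 60
f 55 61 56
f 55 56 54
f 55 54 58
f 55 58 60
f 55 60 61
f 56 61 57
f 54 56 63
f 58 54 62
f 60 58 59
f 61 60 53

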